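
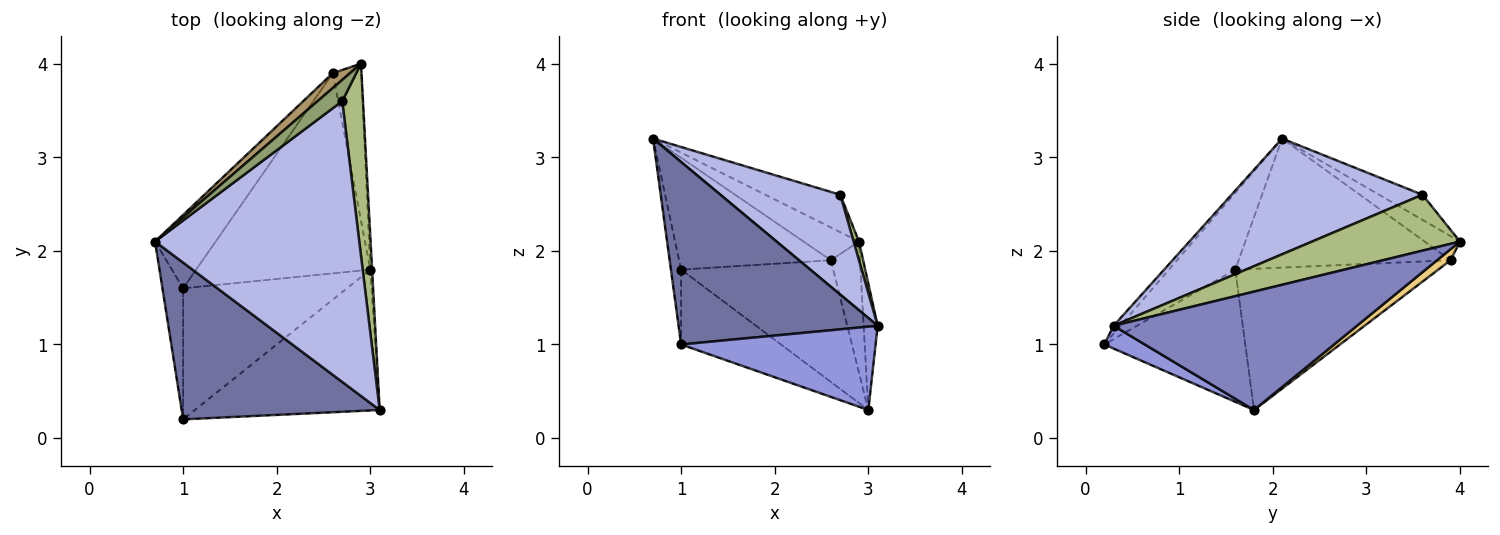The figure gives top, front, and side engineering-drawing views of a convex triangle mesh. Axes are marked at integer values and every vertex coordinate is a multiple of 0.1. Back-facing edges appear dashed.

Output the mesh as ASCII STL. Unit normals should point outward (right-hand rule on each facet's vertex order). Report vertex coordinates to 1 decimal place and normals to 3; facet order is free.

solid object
 facet normal -0.026 -0.758 0.651
  outer loop
   vertex 1.0 0.2 1.0
   vertex 3.1 0.3 1.2
   vertex 0.7 2.1 3.2
  endloop
 endfacet
 facet normal 0.998 0.058 -0.015
  outer loop
   vertex 3.0 1.8 0.3
   vertex 2.9 4.0 2.1
   vertex 3.1 0.3 1.2
  endloop
 endfacet
 facet normal 0.106 -0.506 -0.856
  outer loop
   vertex 3.0 1.8 0.3
   vertex 3.1 0.3 1.2
   vertex 1.0 0.2 1.0
  endloop
 endfacet
 facet normal 0.471 -0.296 0.831
  outer loop
   vertex 2.7 3.6 2.6
   vertex 0.7 2.1 3.2
   vertex 3.1 0.3 1.2
  endloop
 endfacet
 facet normal -0.450 0.776 0.441
  outer loop
   vertex 2.7 3.6 2.6
   vertex 2.9 4.0 2.1
   vertex 0.7 2.1 3.2
  endloop
 endfacet
 facet normal 0.937 -0.034 0.348
  outer loop
   vertex 2.7 3.6 2.6
   vertex 3.1 0.3 1.2
   vertex 2.9 4.0 2.1
  endloop
 endfacet
 facet normal -0.955 0.147 -0.257
  outer loop
   vertex 1.0 1.6 1.8
   vertex 1.0 0.2 1.0
   vertex 0.7 2.1 3.2
  endloop
 endfacet
 facet normal -0.574 0.406 -0.711
  outer loop
   vertex 1.0 1.6 1.8
   vertex 3.0 1.8 0.3
   vertex 1.0 0.2 1.0
  endloop
 endfacet
 facet normal -0.501 0.788 0.358
  outer loop
   vertex 2.6 3.9 1.9
   vertex 0.7 2.1 3.2
   vertex 2.9 4.0 2.1
  endloop
 endfacet
 facet normal -0.759 0.544 -0.357
  outer loop
   vertex 2.6 3.9 1.9
   vertex 1.0 1.6 1.8
   vertex 0.7 2.1 3.2
  endloop
 endfacet
 facet normal 0.285 0.615 -0.735
  outer loop
   vertex 2.6 3.9 1.9
   vertex 2.9 4.0 2.1
   vertex 3.0 1.8 0.3
  endloop
 endfacet
 facet normal -0.570 0.427 -0.702
  outer loop
   vertex 2.6 3.9 1.9
   vertex 3.0 1.8 0.3
   vertex 1.0 1.6 1.8
  endloop
 endfacet
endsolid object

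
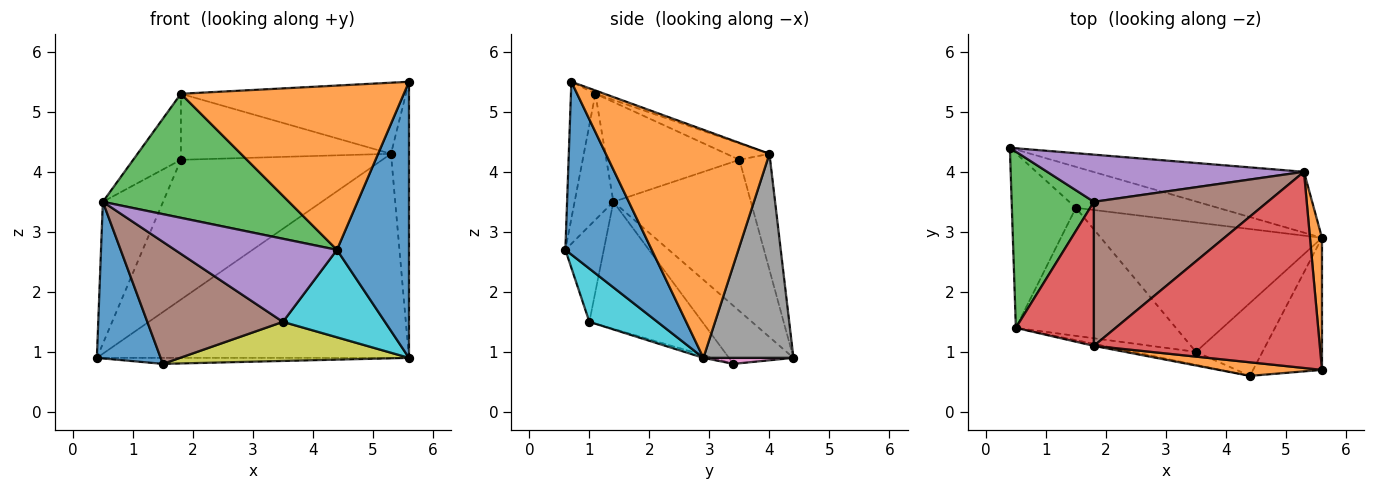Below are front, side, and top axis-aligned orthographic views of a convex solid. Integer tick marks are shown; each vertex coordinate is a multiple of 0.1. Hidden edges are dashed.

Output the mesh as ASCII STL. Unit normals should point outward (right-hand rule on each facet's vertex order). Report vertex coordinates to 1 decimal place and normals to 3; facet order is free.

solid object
 facet normal -0.559 -0.553 -0.617
  outer loop
   vertex 0.5 1.4 3.5
   vertex 0.4 4.4 0.9
   vertex 1.5 3.4 0.8
  endloop
 endfacet
 facet normal -0.109 -0.991 0.082
  outer loop
   vertex 1.8 1.1 5.3
   vertex 4.4 0.6 2.7
   vertex 5.6 0.7 5.5
  endloop
 endfacet
 facet normal -0.204 -0.979 -0.016
  outer loop
   vertex 1.8 1.1 5.3
   vertex 0.5 1.4 3.5
   vertex 4.4 0.6 2.7
  endloop
 endfacet
 facet normal -0.014 0.341 0.940
  outer loop
   vertex 1.8 1.1 5.3
   vertex 5.6 0.7 5.5
   vertex 5.3 4.0 4.3
  endloop
 endfacet
 facet normal -0.228 -0.962 -0.150
  outer loop
   vertex 3.5 1.0 1.5
   vertex 4.4 0.6 2.7
   vertex 0.5 1.4 3.5
  endloop
 endfacet
 facet normal -0.498 -0.598 -0.628
  outer loop
   vertex 3.5 1.0 1.5
   vertex 0.5 1.4 3.5
   vertex 1.5 3.4 0.8
  endloop
 endfacet
 facet normal 0.042 0.145 -0.989
  outer loop
   vertex 5.6 2.9 0.9
   vertex 1.5 3.4 0.8
   vertex 0.4 4.4 0.9
  endloop
 endfacet
 facet normal 0.266 0.924 -0.275
  outer loop
   vertex 5.6 2.9 0.9
   vertex 0.4 4.4 0.9
   vertex 5.3 4.0 4.3
  endloop
 endfacet
 facet normal -0.012 -0.289 -0.957
  outer loop
   vertex 5.6 2.9 0.9
   vertex 3.5 1.0 1.5
   vertex 1.5 3.4 0.8
  endloop
 endfacet
 facet normal 0.456 -0.684 -0.570
  outer loop
   vertex 5.6 2.9 0.9
   vertex 4.4 0.6 2.7
   vertex 3.5 1.0 1.5
  endloop
 endfacet
 facet normal 0.734 -0.612 -0.293
  outer loop
   vertex 5.6 2.9 0.9
   vertex 5.6 0.7 5.5
   vertex 4.4 0.6 2.7
  endloop
 endfacet
 facet normal 0.993 0.109 0.052
  outer loop
   vertex 5.6 2.9 0.9
   vertex 5.3 4.0 4.3
   vertex 5.6 0.7 5.5
  endloop
 endfacet
 facet normal -0.820 0.359 0.446
  outer loop
   vertex 1.8 3.5 4.2
   vertex 0.4 4.4 0.9
   vertex 0.5 1.4 3.5
  endloop
 endfacet
 facet normal -0.758 0.272 0.593
  outer loop
   vertex 1.8 3.5 4.2
   vertex 0.5 1.4 3.5
   vertex 1.8 1.1 5.3
  endloop
 endfacet
 facet normal -0.143 0.938 0.316
  outer loop
   vertex 1.8 3.5 4.2
   vertex 5.3 4.0 4.3
   vertex 0.4 4.4 0.9
  endloop
 endfacet
 facet normal -0.085 0.415 0.906
  outer loop
   vertex 1.8 3.5 4.2
   vertex 1.8 1.1 5.3
   vertex 5.3 4.0 4.3
  endloop
 endfacet
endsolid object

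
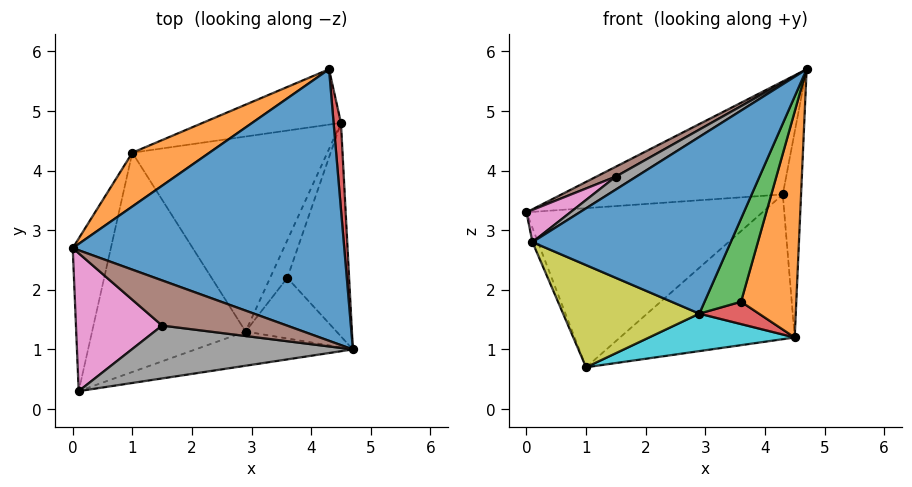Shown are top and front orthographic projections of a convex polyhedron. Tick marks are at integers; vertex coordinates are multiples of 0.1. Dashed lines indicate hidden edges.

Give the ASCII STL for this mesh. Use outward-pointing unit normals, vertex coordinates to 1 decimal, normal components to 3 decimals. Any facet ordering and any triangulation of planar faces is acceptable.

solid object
 facet normal -0.315 0.365 0.876
  outer loop
   vertex 4.3 5.7 3.6
   vertex 0.0 2.7 3.3
   vertex 4.7 1.0 5.7
  endloop
 endfacet
 facet normal -0.564 0.782 0.264
  outer loop
   vertex 1.0 4.3 0.7
   vertex 0.0 2.7 3.3
   vertex 4.3 5.7 3.6
  endloop
 endfacet
 facet normal -0.939 0.032 -0.342
  outer loop
   vertex 0.1 0.3 2.8
   vertex 0.0 2.7 3.3
   vertex 1.0 4.3 0.7
  endloop
 endfacet
 facet normal 0.994 0.104 0.044
  outer loop
   vertex 4.5 4.8 1.2
   vertex 4.3 5.7 3.6
   vertex 4.7 1.0 5.7
  endloop
 endfacet
 facet normal -0.082 0.931 -0.356
  outer loop
   vertex 4.5 4.8 1.2
   vertex 1.0 4.3 0.7
   vertex 4.3 5.7 3.6
  endloop
 endfacet
 facet normal -0.499 -0.185 0.846
  outer loop
   vertex 1.5 1.4 3.9
   vertex 4.7 1.0 5.7
   vertex 0.0 2.7 3.3
  endloop
 endfacet
 facet normal -0.506 -0.196 0.840
  outer loop
   vertex 1.5 1.4 3.9
   vertex 0.0 2.7 3.3
   vertex 0.1 0.3 2.8
  endloop
 endfacet
 facet normal -0.499 -0.206 0.842
  outer loop
   vertex 1.5 1.4 3.9
   vertex 0.1 0.3 2.8
   vertex 4.7 1.0 5.7
  endloop
 endfacet
 facet normal -0.231 -0.411 -0.882
  outer loop
   vertex 2.9 1.3 1.6
   vertex 0.1 0.3 2.8
   vertex 1.0 4.3 0.7
  endloop
 endfacet
 facet normal 0.165 -0.186 -0.969
  outer loop
   vertex 2.9 1.3 1.6
   vertex 1.0 4.3 0.7
   vertex 4.5 4.8 1.2
  endloop
 endfacet
 facet normal 0.260 -0.948 -0.183
  outer loop
   vertex 2.9 1.3 1.6
   vertex 4.7 1.0 5.7
   vertex 0.1 0.3 2.8
  endloop
 endfacet
 facet normal 0.854 -0.378 -0.357
  outer loop
   vertex 3.6 2.2 1.8
   vertex 4.5 4.8 1.2
   vertex 4.7 1.0 5.7
  endloop
 endfacet
 facet normal 0.770 -0.515 -0.376
  outer loop
   vertex 3.6 2.2 1.8
   vertex 4.7 1.0 5.7
   vertex 2.9 1.3 1.6
  endloop
 endfacet
 facet normal 0.670 -0.379 -0.638
  outer loop
   vertex 3.6 2.2 1.8
   vertex 2.9 1.3 1.6
   vertex 4.5 4.8 1.2
  endloop
 endfacet
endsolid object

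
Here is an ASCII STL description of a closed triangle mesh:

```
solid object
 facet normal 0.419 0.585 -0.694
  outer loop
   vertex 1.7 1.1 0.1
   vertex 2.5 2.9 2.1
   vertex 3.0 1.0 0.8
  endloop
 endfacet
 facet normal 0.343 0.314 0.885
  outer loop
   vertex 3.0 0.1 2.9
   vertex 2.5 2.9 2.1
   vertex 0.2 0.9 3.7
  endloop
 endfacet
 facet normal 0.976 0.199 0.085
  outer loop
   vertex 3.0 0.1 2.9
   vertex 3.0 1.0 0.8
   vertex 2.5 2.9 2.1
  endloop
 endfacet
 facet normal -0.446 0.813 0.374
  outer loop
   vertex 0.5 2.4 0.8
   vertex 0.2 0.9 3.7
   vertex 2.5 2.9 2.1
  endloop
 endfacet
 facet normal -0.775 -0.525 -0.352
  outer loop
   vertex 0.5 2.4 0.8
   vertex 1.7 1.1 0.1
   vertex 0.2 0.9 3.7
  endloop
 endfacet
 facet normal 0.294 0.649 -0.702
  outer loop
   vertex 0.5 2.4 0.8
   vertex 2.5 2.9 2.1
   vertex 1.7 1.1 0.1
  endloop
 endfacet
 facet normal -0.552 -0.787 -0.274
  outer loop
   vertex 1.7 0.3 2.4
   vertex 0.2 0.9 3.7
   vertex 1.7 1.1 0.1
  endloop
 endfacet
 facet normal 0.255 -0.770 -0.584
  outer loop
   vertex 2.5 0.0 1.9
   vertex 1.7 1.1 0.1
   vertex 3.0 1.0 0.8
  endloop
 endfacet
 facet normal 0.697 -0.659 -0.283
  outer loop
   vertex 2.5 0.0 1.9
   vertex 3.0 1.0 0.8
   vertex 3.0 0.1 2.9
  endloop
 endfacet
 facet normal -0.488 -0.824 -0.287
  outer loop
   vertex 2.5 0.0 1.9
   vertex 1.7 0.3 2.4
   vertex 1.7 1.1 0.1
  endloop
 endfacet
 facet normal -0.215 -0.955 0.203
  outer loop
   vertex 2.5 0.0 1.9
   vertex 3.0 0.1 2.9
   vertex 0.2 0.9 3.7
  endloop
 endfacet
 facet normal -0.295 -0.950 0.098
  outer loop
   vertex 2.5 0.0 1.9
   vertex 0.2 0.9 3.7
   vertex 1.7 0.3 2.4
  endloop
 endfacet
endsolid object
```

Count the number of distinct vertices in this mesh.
8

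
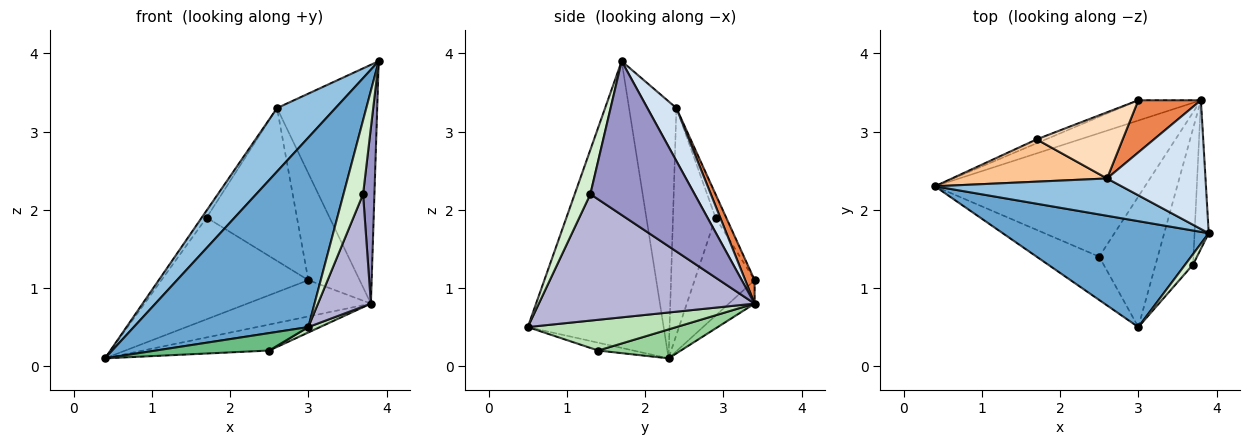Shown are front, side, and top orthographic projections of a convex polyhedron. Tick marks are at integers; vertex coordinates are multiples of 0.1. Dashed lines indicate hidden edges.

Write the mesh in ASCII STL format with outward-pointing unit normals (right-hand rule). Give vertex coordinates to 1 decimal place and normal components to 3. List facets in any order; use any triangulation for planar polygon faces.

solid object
 facet normal -0.562 -0.722 0.404
  outer loop
   vertex 3.0 0.5 0.5
   vertex 3.9 1.7 3.9
   vertex 0.4 2.3 0.1
  endloop
 endfacet
 facet normal -0.572 -0.707 0.416
  outer loop
   vertex 2.6 2.4 3.3
   vertex 0.4 2.3 0.1
   vertex 3.9 1.7 3.9
  endloop
 endfacet
 facet normal -0.180 0.859 -0.479
  outer loop
   vertex 3.8 3.4 0.8
   vertex 0.4 2.3 0.1
   vertex 3.0 3.4 1.1
  endloop
 endfacet
 facet normal 0.247 0.853 0.460
  outer loop
   vertex 3.8 3.4 0.8
   vertex 2.6 2.4 3.3
   vertex 3.9 1.7 3.9
  endloop
 endfacet
 facet normal 0.162 0.887 0.433
  outer loop
   vertex 3.8 3.4 0.8
   vertex 3.0 3.4 1.1
   vertex 2.6 2.4 3.3
  endloop
 endfacet
 facet normal -0.378 0.925 -0.036
  outer loop
   vertex 1.7 2.9 1.9
   vertex 3.0 3.4 1.1
   vertex 0.4 2.3 0.1
  endloop
 endfacet
 facet normal -0.822 0.094 0.562
  outer loop
   vertex 1.7 2.9 1.9
   vertex 0.4 2.3 0.1
   vertex 2.6 2.4 3.3
  endloop
 endfacet
 facet normal -0.108 0.912 0.395
  outer loop
   vertex 1.7 2.9 1.9
   vertex 2.6 2.4 3.3
   vertex 3.0 3.4 1.1
  endloop
 endfacet
 facet normal -0.115 -0.371 -0.921
  outer loop
   vertex 2.5 1.4 0.2
   vertex 3.0 0.5 0.5
   vertex 0.4 2.3 0.1
  endloop
 endfacet
 facet normal 0.134 0.204 -0.970
  outer loop
   vertex 2.5 1.4 0.2
   vertex 0.4 2.3 0.1
   vertex 3.8 3.4 0.8
  endloop
 endfacet
 facet normal 0.465 -0.037 -0.885
  outer loop
   vertex 2.5 1.4 0.2
   vertex 3.8 3.4 0.8
   vertex 3.0 0.5 0.5
  endloop
 endfacet
 facet normal 0.621 -0.776 0.110
  outer loop
   vertex 3.7 1.3 2.2
   vertex 3.9 1.7 3.9
   vertex 3.0 0.5 0.5
  endloop
 endfacet
 facet normal 0.990 -0.108 -0.091
  outer loop
   vertex 3.7 1.3 2.2
   vertex 3.8 3.4 0.8
   vertex 3.9 1.7 3.9
  endloop
 endfacet
 facet normal 0.933 -0.229 -0.277
  outer loop
   vertex 3.7 1.3 2.2
   vertex 3.0 0.5 0.5
   vertex 3.8 3.4 0.8
  endloop
 endfacet
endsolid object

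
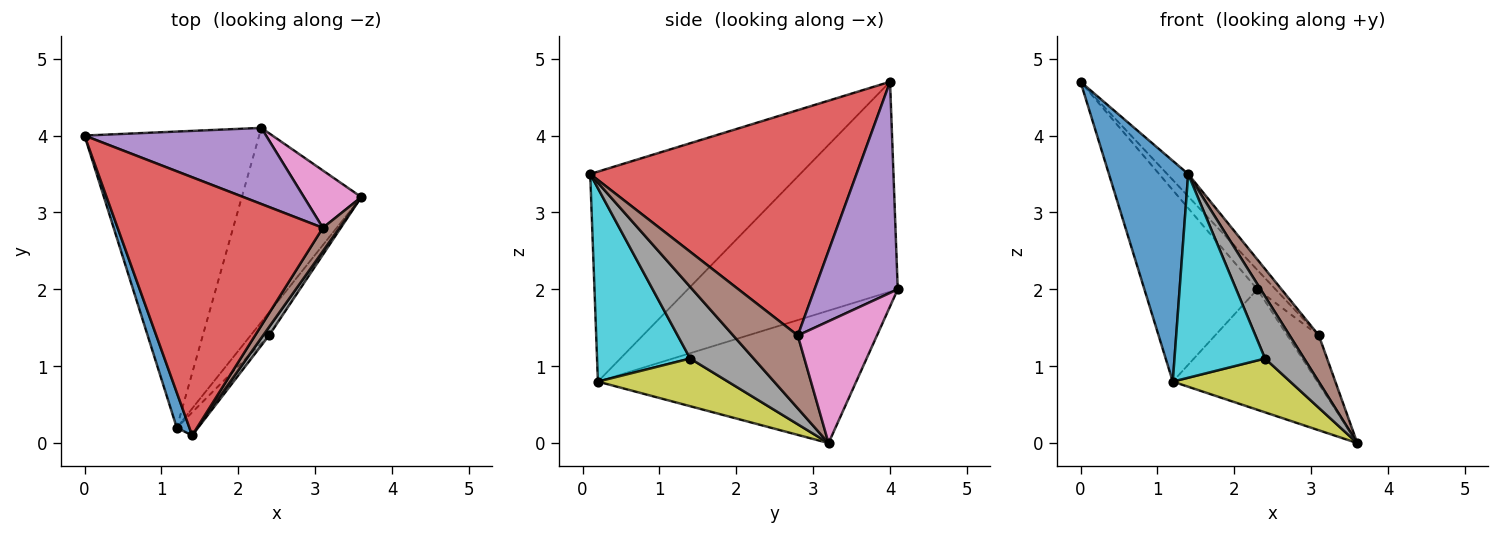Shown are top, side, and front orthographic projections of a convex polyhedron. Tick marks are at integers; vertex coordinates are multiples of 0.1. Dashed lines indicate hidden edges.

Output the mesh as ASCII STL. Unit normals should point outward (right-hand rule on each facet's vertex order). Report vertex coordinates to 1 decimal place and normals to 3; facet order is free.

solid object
 facet normal -0.934 -0.353 0.056
  outer loop
   vertex 1.2 0.2 0.8
   vertex 1.4 0.1 3.5
   vertex 0.0 4.0 4.7
  endloop
 endfacet
 facet normal -0.710 0.382 -0.591
  outer loop
   vertex 1.2 0.2 0.8
   vertex 0.0 4.0 4.7
   vertex 2.3 4.1 2.0
  endloop
 endfacet
 facet normal -0.686 0.384 -0.618
  outer loop
   vertex 1.2 0.2 0.8
   vertex 2.3 4.1 2.0
   vertex 3.6 3.2 0.0
  endloop
 endfacet
 facet normal 0.738 0.058 0.672
  outer loop
   vertex 3.1 2.8 1.4
   vertex 0.0 4.0 4.7
   vertex 1.4 0.1 3.5
  endloop
 endfacet
 facet normal 0.748 0.163 0.643
  outer loop
   vertex 3.1 2.8 1.4
   vertex 2.3 4.1 2.0
   vertex 0.0 4.0 4.7
  endloop
 endfacet
 facet normal 0.892 -0.404 0.203
  outer loop
   vertex 3.1 2.8 1.4
   vertex 1.4 0.1 3.5
   vertex 3.6 3.2 0.0
  endloop
 endfacet
 facet normal 0.851 0.339 0.401
  outer loop
   vertex 3.1 2.8 1.4
   vertex 3.6 3.2 0.0
   vertex 2.3 4.1 2.0
  endloop
 endfacet
 facet normal 0.849 -0.523 0.071
  outer loop
   vertex 2.4 1.4 1.1
   vertex 3.6 3.2 0.0
   vertex 1.4 0.1 3.5
  endloop
 endfacet
 facet normal 0.713 -0.644 -0.276
  outer loop
   vertex 2.4 1.4 1.1
   vertex 1.2 0.2 0.8
   vertex 3.6 3.2 0.0
  endloop
 endfacet
 facet normal 0.715 -0.695 -0.079
  outer loop
   vertex 2.4 1.4 1.1
   vertex 1.4 0.1 3.5
   vertex 1.2 0.2 0.8
  endloop
 endfacet
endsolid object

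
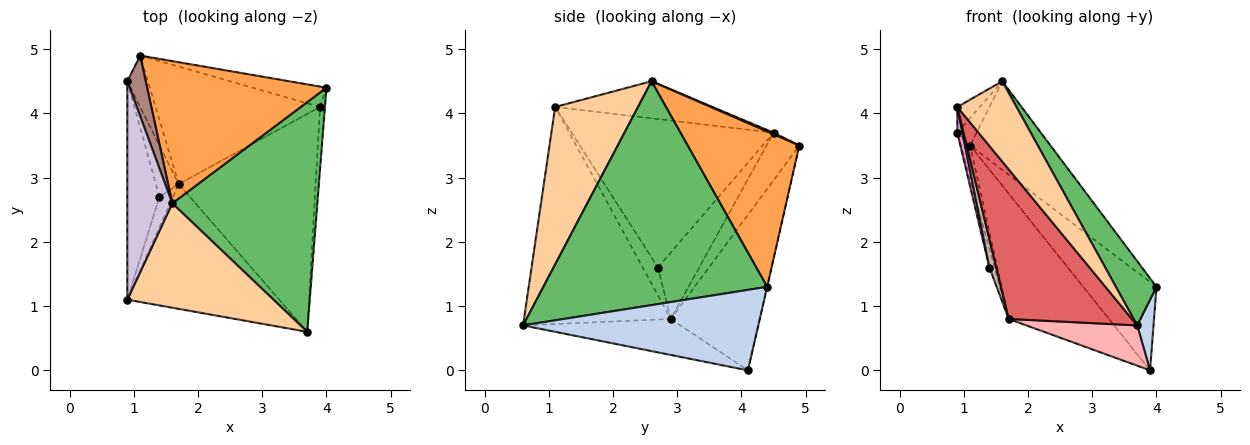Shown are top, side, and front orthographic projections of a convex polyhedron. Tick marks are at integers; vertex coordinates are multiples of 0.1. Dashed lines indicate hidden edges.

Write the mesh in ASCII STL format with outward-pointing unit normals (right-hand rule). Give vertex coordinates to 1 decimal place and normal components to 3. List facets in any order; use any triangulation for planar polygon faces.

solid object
 facet normal -0.002 0.974 -0.225
  outer loop
   vertex 3.9 4.1 0.0
   vertex 1.1 4.9 3.5
   vertex 4.0 4.4 1.3
  endloop
 endfacet
 facet normal 0.996 -0.069 -0.061
  outer loop
   vertex 3.7 0.6 0.7
   vertex 3.9 4.1 0.0
   vertex 4.0 4.4 1.3
  endloop
 endfacet
 facet normal 0.592 0.426 0.684
  outer loop
   vertex 1.6 2.6 4.5
   vertex 4.0 4.4 1.3
   vertex 1.1 4.9 3.5
  endloop
 endfacet
 facet normal 0.649 -0.464 0.603
  outer loop
   vertex 1.6 2.6 4.5
   vertex 0.9 1.1 4.1
   vertex 3.7 0.6 0.7
  endloop
 endfacet
 facet normal 0.830 -0.150 0.538
  outer loop
   vertex 1.6 2.6 4.5
   vertex 3.7 0.6 0.7
   vertex 4.0 4.4 1.3
  endloop
 endfacet
 facet normal -0.543 0.613 -0.574
  outer loop
   vertex 1.7 2.9 0.8
   vertex 1.1 4.9 3.5
   vertex 3.9 4.1 0.0
  endloop
 endfacet
 facet normal -0.675 -0.566 -0.473
  outer loop
   vertex 1.7 2.9 0.8
   vertex 3.7 0.6 0.7
   vertex 0.9 1.1 4.1
  endloop
 endfacet
 facet normal -0.250 -0.176 -0.952
  outer loop
   vertex 1.7 2.9 0.8
   vertex 3.9 4.1 0.0
   vertex 3.7 0.6 0.7
  endloop
 endfacet
 facet normal -0.888 0.252 -0.384
  outer loop
   vertex 0.9 4.5 3.7
   vertex 1.1 4.9 3.5
   vertex 1.7 2.9 0.8
  endloop
 endfacet
 facet normal -0.633 0.090 0.769
  outer loop
   vertex 0.9 4.5 3.7
   vertex 0.9 1.1 4.1
   vertex 1.6 2.6 4.5
  endloop
 endfacet
 facet normal 0.082 0.412 0.907
  outer loop
   vertex 0.9 4.5 3.7
   vertex 1.6 2.6 4.5
   vertex 1.1 4.9 3.5
  endloop
 endfacet
 facet normal -0.834 -0.374 -0.406
  outer loop
   vertex 1.4 2.7 1.6
   vertex 1.7 2.9 0.8
   vertex 0.9 1.1 4.1
  endloop
 endfacet
 facet normal -0.977 -0.025 -0.211
  outer loop
   vertex 1.4 2.7 1.6
   vertex 0.9 1.1 4.1
   vertex 0.9 4.5 3.7
  endloop
 endfacet
 facet normal -0.939 0.116 -0.323
  outer loop
   vertex 1.4 2.7 1.6
   vertex 0.9 4.5 3.7
   vertex 1.7 2.9 0.8
  endloop
 endfacet
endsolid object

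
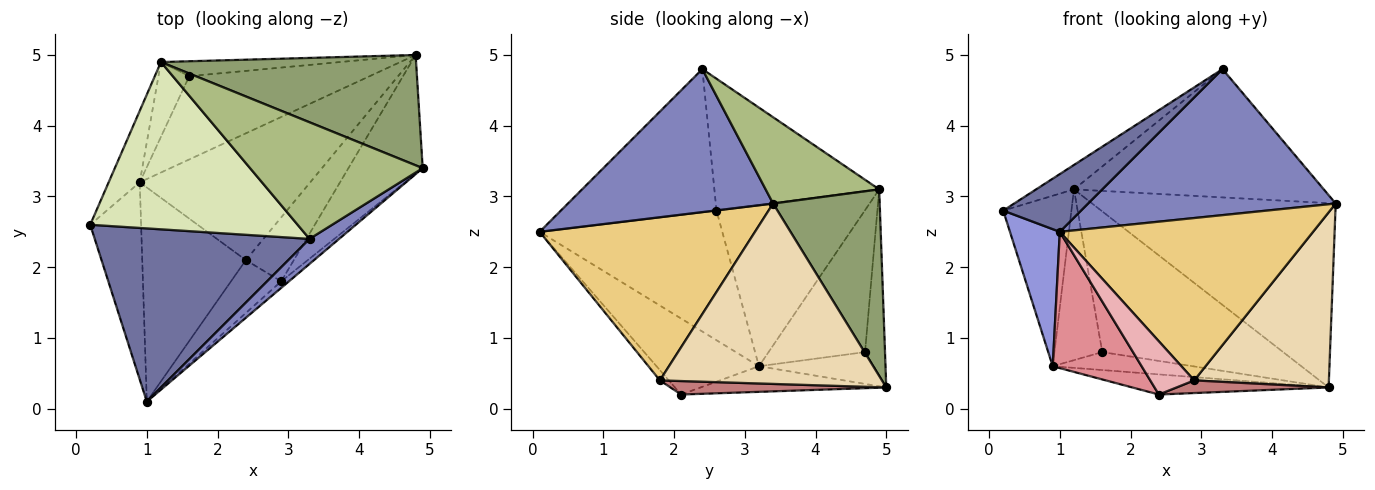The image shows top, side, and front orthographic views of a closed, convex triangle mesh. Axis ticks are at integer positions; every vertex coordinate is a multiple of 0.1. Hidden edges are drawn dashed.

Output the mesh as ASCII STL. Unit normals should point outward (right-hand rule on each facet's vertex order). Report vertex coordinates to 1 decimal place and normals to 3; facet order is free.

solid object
 facet normal -0.535 -0.267 0.802
  outer loop
   vertex 3.3 2.4 4.8
   vertex 0.2 2.6 2.8
   vertex 1.0 0.1 2.5
  endloop
 endfacet
 facet normal 0.633 -0.763 0.131
  outer loop
   vertex 3.3 2.4 4.8
   vertex 1.0 0.1 2.5
   vertex 4.9 3.4 2.9
  endloop
 endfacet
 facet normal -0.902 -0.246 -0.354
  outer loop
   vertex 0.9 3.2 0.6
   vertex 1.0 0.1 2.5
   vertex 0.2 2.6 2.8
  endloop
 endfacet
 facet normal -0.170 0.208 -0.963
  outer loop
   vertex 1.6 4.7 0.8
   vertex 4.8 5.0 0.3
   vertex 0.9 3.2 0.6
  endloop
 endfacet
 facet normal 0.352 0.803 0.481
  outer loop
   vertex 1.2 4.9 3.1
   vertex 4.9 3.4 2.9
   vertex 4.8 5.0 0.3
  endloop
 endfacet
 facet normal 0.319 0.701 0.638
  outer loop
   vertex 1.2 4.9 3.1
   vertex 3.3 2.4 4.8
   vertex 4.9 3.4 2.9
  endloop
 endfacet
 facet normal -0.109 0.988 -0.105
  outer loop
   vertex 1.2 4.9 3.1
   vertex 4.8 5.0 0.3
   vertex 1.6 4.7 0.8
  endloop
 endfacet
 facet normal -0.532 0.122 0.838
  outer loop
   vertex 1.2 4.9 3.1
   vertex 0.2 2.6 2.8
   vertex 3.3 2.4 4.8
  endloop
 endfacet
 facet normal -0.895 0.412 -0.172
  outer loop
   vertex 1.2 4.9 3.1
   vertex 0.9 3.2 0.6
   vertex 0.2 2.6 2.8
  endloop
 endfacet
 facet normal -0.880 0.436 -0.191
  outer loop
   vertex 1.2 4.9 3.1
   vertex 1.6 4.7 0.8
   vertex 0.9 3.2 0.6
  endloop
 endfacet
 facet normal 0.647 -0.761 -0.031
  outer loop
   vertex 2.9 1.8 0.4
   vertex 4.9 3.4 2.9
   vertex 1.0 0.1 2.5
  endloop
 endfacet
 facet normal 0.806 -0.489 -0.332
  outer loop
   vertex 2.9 1.8 0.4
   vertex 4.8 5.0 0.3
   vertex 4.9 3.4 2.9
  endloop
 endfacet
 facet normal -0.147 0.155 -0.977
  outer loop
   vertex 2.4 2.1 0.2
   vertex 0.9 3.2 0.6
   vertex 4.8 5.0 0.3
  endloop
 endfacet
 facet normal 0.266 -0.187 -0.946
  outer loop
   vertex 2.4 2.1 0.2
   vertex 4.8 5.0 0.3
   vertex 2.9 1.8 0.4
  endloop
 endfacet
 facet normal -0.526 -0.457 -0.717
  outer loop
   vertex 2.4 2.1 0.2
   vertex 1.0 0.1 2.5
   vertex 0.9 3.2 0.6
  endloop
 endfacet
 facet normal -0.142 -0.702 -0.697
  outer loop
   vertex 2.4 2.1 0.2
   vertex 2.9 1.8 0.4
   vertex 1.0 0.1 2.5
  endloop
 endfacet
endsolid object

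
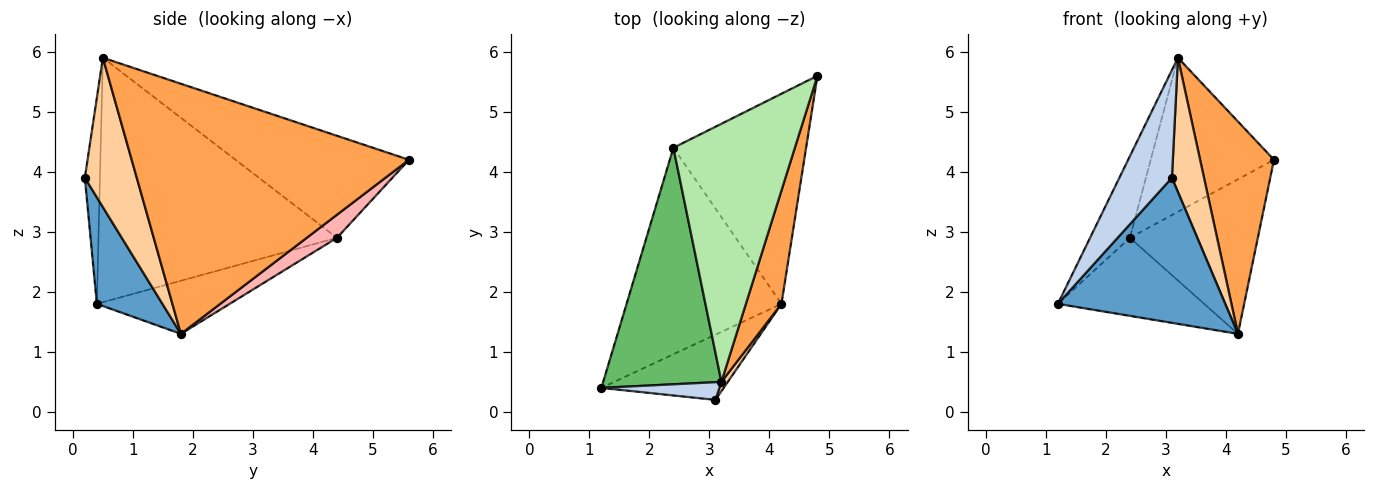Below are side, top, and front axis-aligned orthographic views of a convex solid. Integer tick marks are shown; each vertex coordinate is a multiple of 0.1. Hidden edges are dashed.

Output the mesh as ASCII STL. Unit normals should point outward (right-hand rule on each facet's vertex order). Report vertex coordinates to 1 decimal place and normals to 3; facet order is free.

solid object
 facet normal 0.336 -0.859 -0.386
  outer loop
   vertex 4.2 1.8 1.3
   vertex 3.1 0.2 3.9
   vertex 1.2 0.4 1.8
  endloop
 endfacet
 facet normal -0.272 -0.949 0.156
  outer loop
   vertex 3.2 0.5 5.9
   vertex 1.2 0.4 1.8
   vertex 3.1 0.2 3.9
  endloop
 endfacet
 facet normal 0.957 -0.255 0.136
  outer loop
   vertex 3.2 0.5 5.9
   vertex 4.2 1.8 1.3
   vertex 4.8 5.6 4.2
  endloop
 endfacet
 facet normal 0.850 -0.525 0.036
  outer loop
   vertex 3.2 0.5 5.9
   vertex 3.1 0.2 3.9
   vertex 4.2 1.8 1.3
  endloop
 endfacet
 facet normal -0.890 0.149 0.431
  outer loop
   vertex 2.4 4.4 2.9
   vertex 1.2 0.4 1.8
   vertex 3.2 0.5 5.9
  endloop
 endfacet
 facet normal -0.585 0.416 0.696
  outer loop
   vertex 2.4 4.4 2.9
   vertex 3.2 0.5 5.9
   vertex 4.8 5.6 4.2
  endloop
 endfacet
 facet normal -0.306 0.337 -0.891
  outer loop
   vertex 2.4 4.4 2.9
   vertex 4.2 1.8 1.3
   vertex 1.2 0.4 1.8
  endloop
 endfacet
 facet normal 0.139 0.587 -0.798
  outer loop
   vertex 2.4 4.4 2.9
   vertex 4.8 5.6 4.2
   vertex 4.2 1.8 1.3
  endloop
 endfacet
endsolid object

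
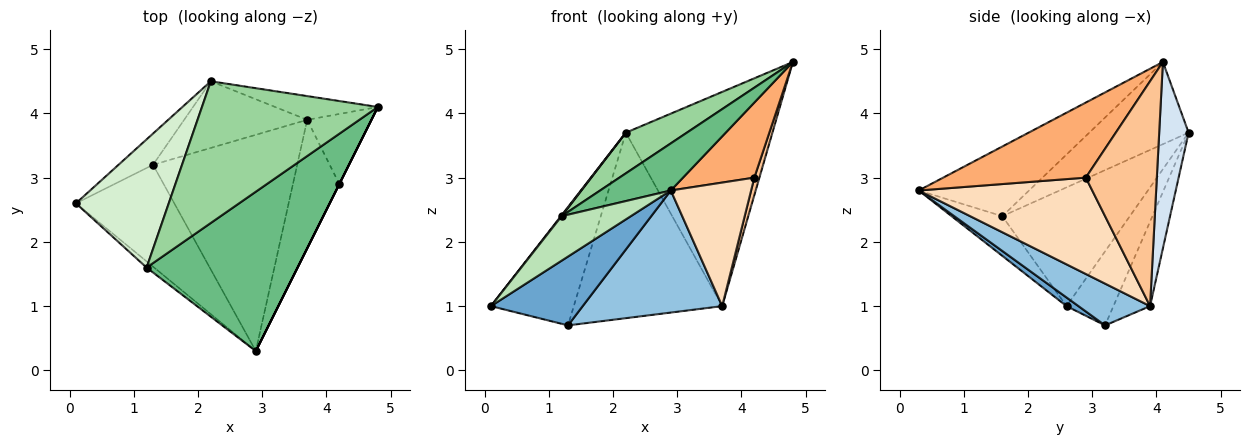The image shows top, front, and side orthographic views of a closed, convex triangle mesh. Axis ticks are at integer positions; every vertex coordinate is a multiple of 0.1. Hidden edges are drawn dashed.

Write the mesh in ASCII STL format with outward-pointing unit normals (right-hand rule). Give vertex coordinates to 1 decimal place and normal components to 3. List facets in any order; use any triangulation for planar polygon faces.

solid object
 facet normal 0.073 -0.558 -0.826
  outer loop
   vertex 1.3 3.2 0.7
   vertex 2.9 0.3 2.8
   vertex 0.1 2.6 1.0
  endloop
 endfacet
 facet normal 0.245 -0.477 -0.844
  outer loop
   vertex 3.7 3.9 1.0
   vertex 2.9 0.3 2.8
   vertex 1.3 3.2 0.7
  endloop
 endfacet
 facet normal -0.480 0.848 -0.224
  outer loop
   vertex 2.2 4.5 3.7
   vertex 1.3 3.2 0.7
   vertex 0.1 2.6 1.0
  endloop
 endfacet
 facet normal 0.196 0.975 -0.108
  outer loop
   vertex 2.2 4.5 3.7
   vertex 4.8 4.1 4.8
   vertex 3.7 3.9 1.0
  endloop
 endfacet
 facet normal -0.226 0.917 -0.329
  outer loop
   vertex 2.2 4.5 3.7
   vertex 3.7 3.9 1.0
   vertex 1.3 3.2 0.7
  endloop
 endfacet
 facet normal 0.894 -0.447 0.000
  outer loop
   vertex 4.2 2.9 3.0
   vertex 4.8 4.1 4.8
   vertex 2.9 0.3 2.8
  endloop
 endfacet
 facet normal 0.959 -0.069 -0.274
  outer loop
   vertex 4.2 2.9 3.0
   vertex 3.7 3.9 1.0
   vertex 4.8 4.1 4.8
  endloop
 endfacet
 facet normal 0.832 -0.385 -0.400
  outer loop
   vertex 4.2 2.9 3.0
   vertex 2.9 0.3 2.8
   vertex 3.7 3.9 1.0
  endloop
 endfacet
 facet normal -0.405 -0.259 0.877
  outer loop
   vertex 1.2 1.6 2.4
   vertex 2.9 0.3 2.8
   vertex 4.8 4.1 4.8
  endloop
 endfacet
 facet normal -0.410 -0.252 0.877
  outer loop
   vertex 1.2 1.6 2.4
   vertex 4.8 4.1 4.8
   vertex 2.2 4.5 3.7
  endloop
 endfacet
 facet normal -0.587 -0.802 -0.112
  outer loop
   vertex 1.2 1.6 2.4
   vertex 0.1 2.6 1.0
   vertex 2.9 0.3 2.8
  endloop
 endfacet
 facet normal -0.788 -0.004 0.616
  outer loop
   vertex 1.2 1.6 2.4
   vertex 2.2 4.5 3.7
   vertex 0.1 2.6 1.0
  endloop
 endfacet
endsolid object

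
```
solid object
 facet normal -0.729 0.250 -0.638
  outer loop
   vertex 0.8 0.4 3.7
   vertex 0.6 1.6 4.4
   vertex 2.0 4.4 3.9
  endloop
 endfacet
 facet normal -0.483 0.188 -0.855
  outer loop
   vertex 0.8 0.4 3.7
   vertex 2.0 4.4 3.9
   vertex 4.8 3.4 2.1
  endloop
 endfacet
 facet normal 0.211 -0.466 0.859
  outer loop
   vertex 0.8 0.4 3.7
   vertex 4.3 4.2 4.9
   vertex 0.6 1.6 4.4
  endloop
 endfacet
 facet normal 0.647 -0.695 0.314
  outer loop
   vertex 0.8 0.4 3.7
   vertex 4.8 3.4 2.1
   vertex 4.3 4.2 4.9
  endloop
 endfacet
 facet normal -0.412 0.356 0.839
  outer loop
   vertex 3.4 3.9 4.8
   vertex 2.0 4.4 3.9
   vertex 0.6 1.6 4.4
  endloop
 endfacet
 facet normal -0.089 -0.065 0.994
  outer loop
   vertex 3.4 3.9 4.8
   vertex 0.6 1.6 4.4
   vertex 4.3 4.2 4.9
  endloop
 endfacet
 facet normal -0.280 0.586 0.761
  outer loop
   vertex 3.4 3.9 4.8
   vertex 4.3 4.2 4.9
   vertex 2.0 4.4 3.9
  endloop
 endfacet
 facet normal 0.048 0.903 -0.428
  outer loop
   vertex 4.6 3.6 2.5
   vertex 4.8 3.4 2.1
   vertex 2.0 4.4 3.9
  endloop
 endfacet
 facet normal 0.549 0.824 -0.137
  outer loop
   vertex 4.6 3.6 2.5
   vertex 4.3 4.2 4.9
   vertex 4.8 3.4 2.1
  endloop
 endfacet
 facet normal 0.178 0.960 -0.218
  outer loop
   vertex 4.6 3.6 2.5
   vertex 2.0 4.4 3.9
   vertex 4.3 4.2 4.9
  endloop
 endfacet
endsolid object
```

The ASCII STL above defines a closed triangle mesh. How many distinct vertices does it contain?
7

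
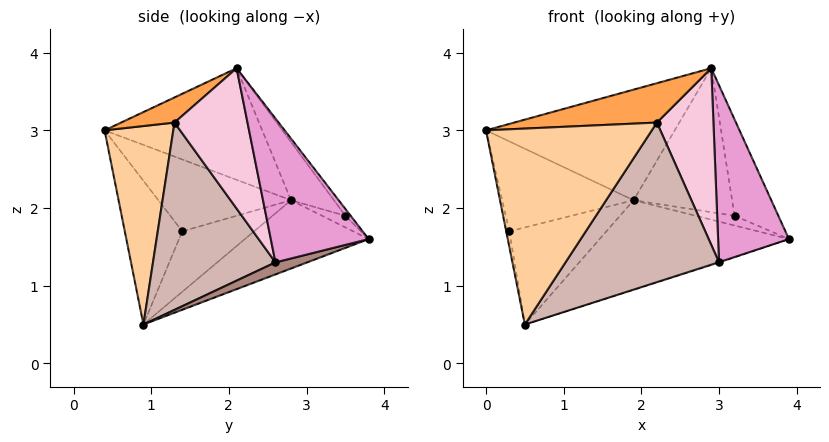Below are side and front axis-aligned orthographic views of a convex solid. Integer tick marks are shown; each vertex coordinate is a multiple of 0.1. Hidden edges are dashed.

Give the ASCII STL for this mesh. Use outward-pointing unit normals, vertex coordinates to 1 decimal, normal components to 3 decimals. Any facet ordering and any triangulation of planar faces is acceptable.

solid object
 facet normal -0.527 0.631 0.570
  outer loop
   vertex 1.9 2.8 2.1
   vertex 0.0 0.4 3.0
   vertex 2.9 2.1 3.8
  endloop
 endfacet
 facet normal -0.487 0.744 -0.458
  outer loop
   vertex 1.9 2.8 2.1
   vertex 3.9 3.8 1.6
   vertex 0.5 0.9 0.5
  endloop
 endfacet
 facet normal 0.284 -0.760 0.584
  outer loop
   vertex 2.2 1.3 3.1
   vertex 2.9 2.1 3.8
   vertex 0.0 0.4 3.0
  endloop
 endfacet
 facet normal 0.381 -0.918 -0.108
  outer loop
   vertex 2.2 1.3 3.1
   vertex 0.0 0.4 3.0
   vertex 0.5 0.9 0.5
  endloop
 endfacet
 facet normal -0.098 0.809 0.580
  outer loop
   vertex 3.2 3.5 1.9
   vertex 2.9 2.1 3.8
   vertex 3.9 3.8 1.6
  endloop
 endfacet
 facet normal -0.487 0.811 -0.324
  outer loop
   vertex 3.2 3.5 1.9
   vertex 3.9 3.8 1.6
   vertex 1.9 2.8 2.1
  endloop
 endfacet
 facet normal -0.341 0.782 0.522
  outer loop
   vertex 3.2 3.5 1.9
   vertex 1.9 2.8 2.1
   vertex 2.9 2.1 3.8
  endloop
 endfacet
 facet normal -0.981 0.053 -0.186
  outer loop
   vertex 0.3 1.4 1.7
   vertex 0.5 0.9 0.5
   vertex 0.0 0.4 3.0
  endloop
 endfacet
 facet normal -0.665 0.659 0.353
  outer loop
   vertex 0.3 1.4 1.7
   vertex 0.0 0.4 3.0
   vertex 1.9 2.8 2.1
  endloop
 endfacet
 facet normal -0.546 0.737 -0.398
  outer loop
   vertex 0.3 1.4 1.7
   vertex 1.9 2.8 2.1
   vertex 0.5 0.9 0.5
  endloop
 endfacet
 facet normal 0.293 0.020 -0.956
  outer loop
   vertex 3.0 2.6 1.3
   vertex 0.5 0.9 0.5
   vertex 3.9 3.8 1.6
  endloop
 endfacet
 facet normal 0.599 -0.751 -0.276
  outer loop
   vertex 3.0 2.6 1.3
   vertex 2.2 1.3 3.1
   vertex 0.5 0.9 0.5
  endloop
 endfacet
 facet normal 0.807 -0.584 -0.085
  outer loop
   vertex 3.0 2.6 1.3
   vertex 3.9 3.8 1.6
   vertex 2.9 2.1 3.8
  endloop
 endfacet
 facet normal 0.787 -0.610 -0.090
  outer loop
   vertex 3.0 2.6 1.3
   vertex 2.9 2.1 3.8
   vertex 2.2 1.3 3.1
  endloop
 endfacet
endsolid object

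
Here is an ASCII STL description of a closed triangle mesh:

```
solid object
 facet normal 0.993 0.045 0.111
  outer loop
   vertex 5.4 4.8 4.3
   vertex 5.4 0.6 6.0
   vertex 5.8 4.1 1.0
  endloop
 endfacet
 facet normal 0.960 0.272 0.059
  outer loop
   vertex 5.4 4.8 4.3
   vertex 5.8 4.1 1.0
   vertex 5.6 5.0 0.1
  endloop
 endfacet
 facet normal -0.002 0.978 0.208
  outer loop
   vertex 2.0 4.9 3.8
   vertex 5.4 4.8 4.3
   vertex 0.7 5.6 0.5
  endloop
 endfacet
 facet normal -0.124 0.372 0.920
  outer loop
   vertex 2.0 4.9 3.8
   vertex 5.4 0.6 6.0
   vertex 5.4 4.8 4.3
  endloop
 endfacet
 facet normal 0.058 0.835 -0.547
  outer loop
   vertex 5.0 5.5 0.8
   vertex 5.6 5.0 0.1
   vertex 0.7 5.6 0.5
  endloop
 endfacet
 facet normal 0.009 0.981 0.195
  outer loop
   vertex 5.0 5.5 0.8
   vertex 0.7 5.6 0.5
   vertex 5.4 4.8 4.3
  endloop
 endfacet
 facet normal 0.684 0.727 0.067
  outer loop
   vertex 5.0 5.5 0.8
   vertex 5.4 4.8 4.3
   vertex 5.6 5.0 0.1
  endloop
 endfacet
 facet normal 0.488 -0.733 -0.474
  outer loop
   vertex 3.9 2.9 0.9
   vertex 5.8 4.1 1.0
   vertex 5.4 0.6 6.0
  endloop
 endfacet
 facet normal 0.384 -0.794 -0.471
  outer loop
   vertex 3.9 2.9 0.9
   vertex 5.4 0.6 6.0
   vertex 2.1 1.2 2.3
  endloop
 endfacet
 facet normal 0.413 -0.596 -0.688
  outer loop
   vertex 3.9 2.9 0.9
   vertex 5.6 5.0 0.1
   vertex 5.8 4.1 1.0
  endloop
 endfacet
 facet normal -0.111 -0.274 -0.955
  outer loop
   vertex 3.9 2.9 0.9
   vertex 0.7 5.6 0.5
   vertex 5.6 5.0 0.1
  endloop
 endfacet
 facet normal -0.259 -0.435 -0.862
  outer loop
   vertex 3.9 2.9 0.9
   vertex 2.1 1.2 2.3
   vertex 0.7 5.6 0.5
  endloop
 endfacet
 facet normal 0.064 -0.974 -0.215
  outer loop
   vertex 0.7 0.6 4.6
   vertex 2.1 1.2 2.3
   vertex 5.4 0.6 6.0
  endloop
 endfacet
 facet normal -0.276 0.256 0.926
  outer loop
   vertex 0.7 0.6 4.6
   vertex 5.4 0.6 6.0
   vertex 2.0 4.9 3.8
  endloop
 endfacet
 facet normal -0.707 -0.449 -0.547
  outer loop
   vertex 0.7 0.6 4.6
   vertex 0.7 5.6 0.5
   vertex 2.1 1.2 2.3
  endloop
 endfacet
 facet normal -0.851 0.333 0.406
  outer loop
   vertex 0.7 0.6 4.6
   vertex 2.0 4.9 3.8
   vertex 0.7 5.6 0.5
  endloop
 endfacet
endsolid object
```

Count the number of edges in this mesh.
24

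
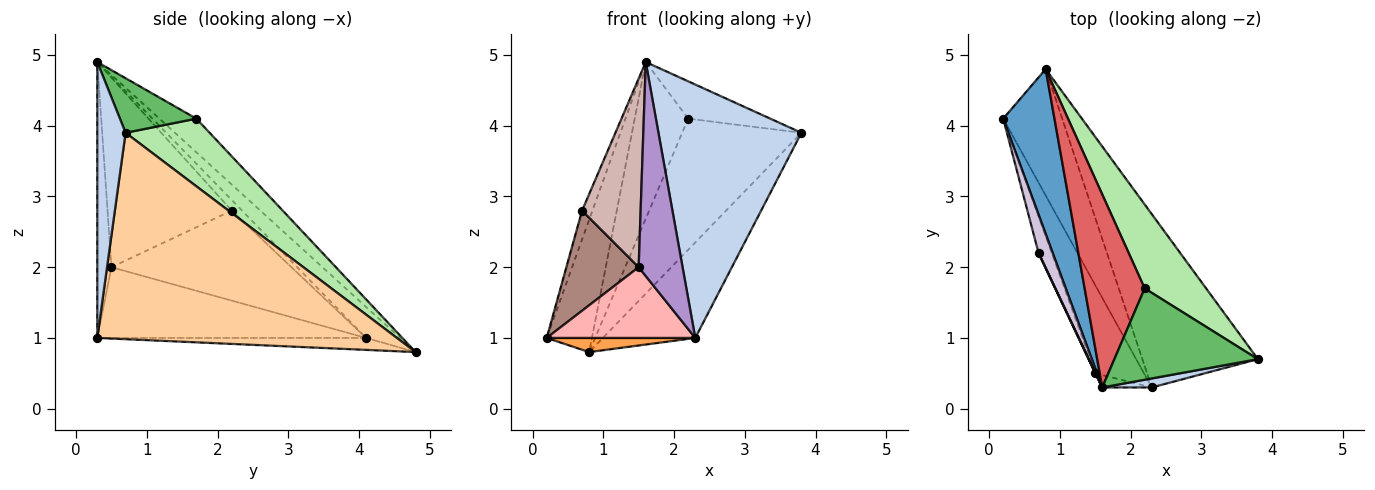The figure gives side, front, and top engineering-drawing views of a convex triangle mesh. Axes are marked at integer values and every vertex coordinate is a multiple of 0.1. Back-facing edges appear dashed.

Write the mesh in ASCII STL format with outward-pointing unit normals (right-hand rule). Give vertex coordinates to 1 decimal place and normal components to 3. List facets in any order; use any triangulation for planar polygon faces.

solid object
 facet normal -0.426 0.567 0.705
  outer loop
   vertex 0.8 4.8 0.8
   vertex 0.2 4.1 1.0
   vertex 1.6 0.3 4.9
  endloop
 endfacet
 facet normal 0.194 -0.980 0.035
  outer loop
   vertex 2.3 0.3 1.0
   vertex 3.8 0.7 3.9
   vertex 1.6 0.3 4.9
  endloop
 endfacet
 facet normal -0.197 -0.109 -0.974
  outer loop
   vertex 2.3 0.3 1.0
   vertex 0.2 4.1 1.0
   vertex 0.8 4.8 0.8
  endloop
 endfacet
 facet normal 0.843 0.260 -0.472
  outer loop
   vertex 2.3 0.3 1.0
   vertex 0.8 4.8 0.8
   vertex 3.8 0.7 3.9
  endloop
 endfacet
 facet normal 0.332 0.357 0.873
  outer loop
   vertex 2.2 1.7 4.1
   vertex 1.6 0.3 4.9
   vertex 3.8 0.7 3.9
  endloop
 endfacet
 facet normal 0.511 0.724 0.464
  outer loop
   vertex 2.2 1.7 4.1
   vertex 3.8 0.7 3.9
   vertex 0.8 4.8 0.8
  endloop
 endfacet
 facet normal -0.399 0.578 0.712
  outer loop
   vertex 2.2 1.7 4.1
   vertex 0.8 4.8 0.8
   vertex 1.6 0.3 4.9
  endloop
 endfacet
 facet normal -0.749 -0.414 -0.517
  outer loop
   vertex 1.5 0.5 2.0
   vertex 0.2 4.1 1.0
   vertex 2.3 0.3 1.0
  endloop
 endfacet
 facet normal -0.306 -0.950 -0.055
  outer loop
   vertex 1.5 0.5 2.0
   vertex 2.3 0.3 1.0
   vertex 1.6 0.3 4.9
  endloop
 endfacet
 facet normal -0.514 0.514 0.686
  outer loop
   vertex 0.7 2.2 2.8
   vertex 1.6 0.3 4.9
   vertex 0.2 4.1 1.0
  endloop
 endfacet
 facet normal -0.919 -0.369 -0.135
  outer loop
   vertex 0.7 2.2 2.8
   vertex 0.2 4.1 1.0
   vertex 1.5 0.5 2.0
  endloop
 endfacet
 facet normal -0.904 -0.426 0.002
  outer loop
   vertex 0.7 2.2 2.8
   vertex 1.5 0.5 2.0
   vertex 1.6 0.3 4.9
  endloop
 endfacet
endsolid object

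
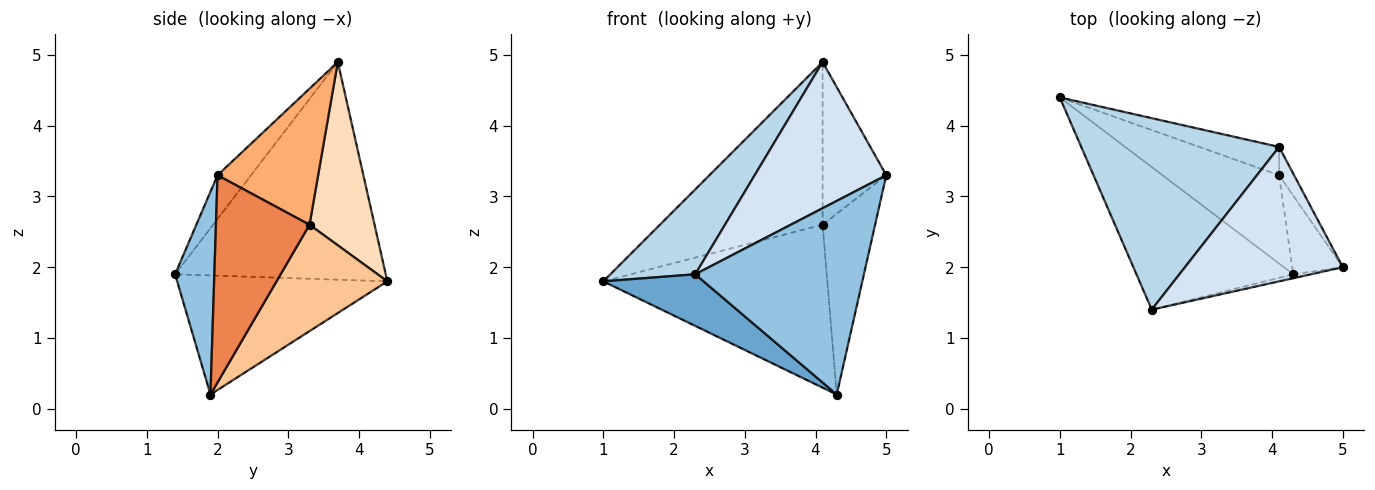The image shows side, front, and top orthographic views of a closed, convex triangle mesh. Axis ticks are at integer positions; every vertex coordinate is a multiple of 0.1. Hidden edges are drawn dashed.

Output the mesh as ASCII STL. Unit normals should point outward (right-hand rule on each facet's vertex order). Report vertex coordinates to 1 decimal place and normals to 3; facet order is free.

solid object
 facet normal -0.581 -0.277 -0.765
  outer loop
   vertex 4.3 1.9 0.2
   vertex 2.3 1.4 1.9
   vertex 1.0 4.4 1.8
  endloop
 endfacet
 facet normal 0.227 -0.974 -0.020
  outer loop
   vertex 4.3 1.9 0.2
   vertex 5.0 2.0 3.3
   vertex 2.3 1.4 1.9
  endloop
 endfacet
 facet normal -0.709 -0.286 0.645
  outer loop
   vertex 4.1 3.7 4.9
   vertex 1.0 4.4 1.8
   vertex 2.3 1.4 1.9
  endloop
 endfacet
 facet normal -0.184 -0.724 0.665
  outer loop
   vertex 4.1 3.7 4.9
   vertex 2.3 1.4 1.9
   vertex 5.0 2.0 3.3
  endloop
 endfacet
 facet normal 0.853 0.479 -0.208
  outer loop
   vertex 4.1 3.3 2.6
   vertex 5.0 2.0 3.3
   vertex 4.3 1.9 0.2
  endloop
 endfacet
 facet normal 0.841 0.533 -0.093
  outer loop
   vertex 4.1 3.3 2.6
   vertex 4.1 3.7 4.9
   vertex 5.0 2.0 3.3
  endloop
 endfacet
 facet normal 0.399 0.806 -0.437
  outer loop
   vertex 4.1 3.3 2.6
   vertex 4.3 1.9 0.2
   vertex 1.0 4.4 1.8
  endloop
 endfacet
 facet normal 0.366 0.917 -0.159
  outer loop
   vertex 4.1 3.3 2.6
   vertex 1.0 4.4 1.8
   vertex 4.1 3.7 4.9
  endloop
 endfacet
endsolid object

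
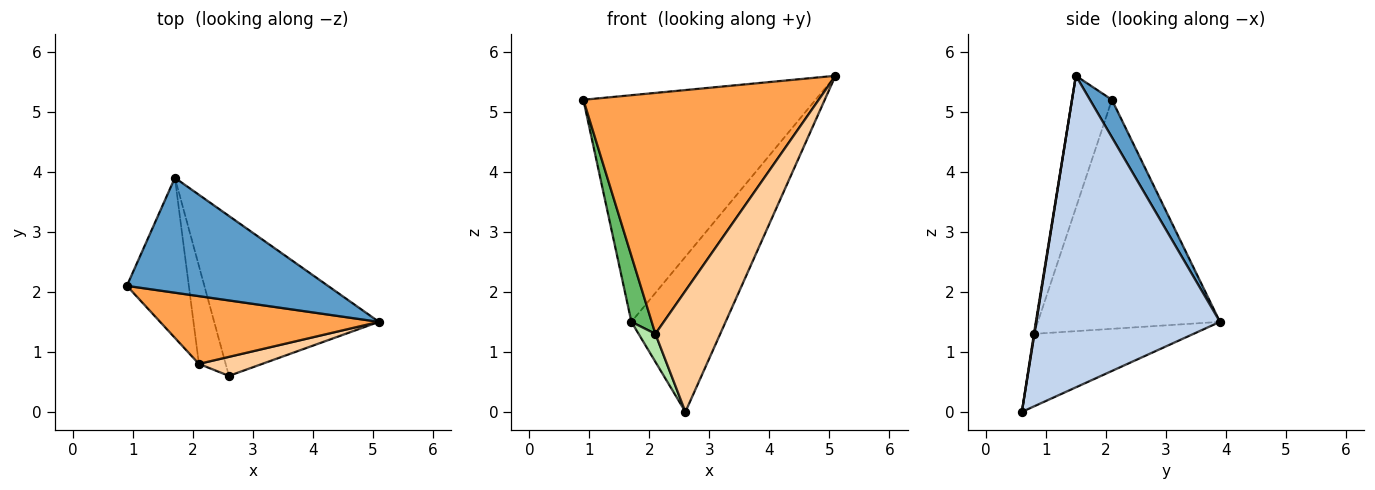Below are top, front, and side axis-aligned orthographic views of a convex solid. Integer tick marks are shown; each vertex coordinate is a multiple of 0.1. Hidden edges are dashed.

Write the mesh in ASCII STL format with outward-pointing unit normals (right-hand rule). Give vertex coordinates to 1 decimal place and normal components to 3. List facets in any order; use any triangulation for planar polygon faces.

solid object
 facet normal 0.084 0.889 0.451
  outer loop
   vertex 1.7 3.9 1.5
   vertex 0.9 2.1 5.2
   vertex 5.1 1.5 5.6
  endloop
 endfacet
 facet normal 0.805 0.413 -0.426
  outer loop
   vertex 2.6 0.6 0.0
   vertex 1.7 3.9 1.5
   vertex 5.1 1.5 5.6
  endloop
 endfacet
 facet normal -0.161 -0.950 0.267
  outer loop
   vertex 2.1 0.8 1.3
   vertex 5.1 1.5 5.6
   vertex 0.9 2.1 5.2
  endloop
 endfacet
 facet normal 0.008 -0.988 0.155
  outer loop
   vertex 2.1 0.8 1.3
   vertex 2.6 0.6 0.0
   vertex 5.1 1.5 5.6
  endloop
 endfacet
 facet normal -0.960 -0.107 -0.260
  outer loop
   vertex 2.1 0.8 1.3
   vertex 0.9 2.1 5.2
   vertex 1.7 3.9 1.5
  endloop
 endfacet
 facet normal -0.934 -0.098 -0.344
  outer loop
   vertex 2.1 0.8 1.3
   vertex 1.7 3.9 1.5
   vertex 2.6 0.6 0.0
  endloop
 endfacet
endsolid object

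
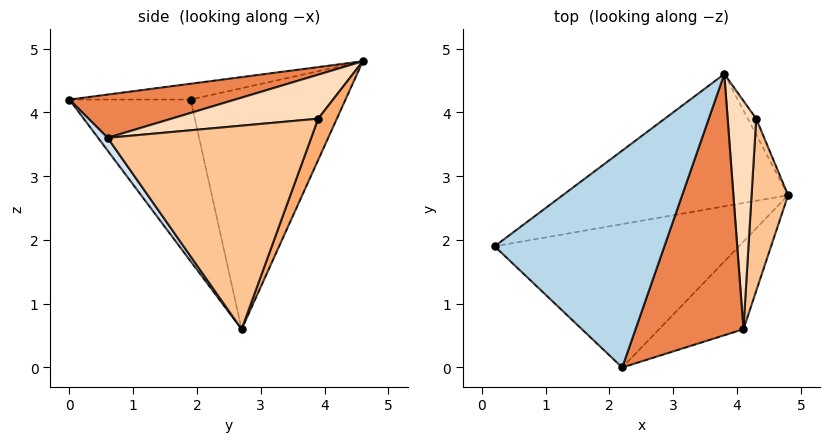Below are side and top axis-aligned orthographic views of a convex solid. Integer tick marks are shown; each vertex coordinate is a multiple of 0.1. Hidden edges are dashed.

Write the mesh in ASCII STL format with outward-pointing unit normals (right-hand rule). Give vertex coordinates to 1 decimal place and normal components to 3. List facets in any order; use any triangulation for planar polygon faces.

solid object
 facet normal -0.477 -0.502 -0.721
  outer loop
   vertex 2.2 0.0 4.2
   vertex 0.2 1.9 4.2
   vertex 4.8 2.7 0.6
  endloop
 endfacet
 facet normal -0.485 0.748 -0.454
  outer loop
   vertex 3.8 4.6 4.8
   vertex 4.8 2.7 0.6
   vertex 0.2 1.9 4.2
  endloop
 endfacet
 facet normal -0.092 -0.097 0.991
  outer loop
   vertex 3.8 4.6 4.8
   vertex 0.2 1.9 4.2
   vertex 2.2 0.0 4.2
  endloop
 endfacet
 facet normal 0.084 -0.825 -0.558
  outer loop
   vertex 4.1 0.6 3.6
   vertex 2.2 0.0 4.2
   vertex 4.8 2.7 0.6
  endloop
 endfacet
 facet normal 0.361 -0.243 0.900
  outer loop
   vertex 4.1 0.6 3.6
   vertex 3.8 4.6 4.8
   vertex 2.2 0.0 4.2
  endloop
 endfacet
 facet normal 0.708 0.691 -0.144
  outer loop
   vertex 4.3 3.9 3.9
   vertex 4.8 2.7 0.6
   vertex 3.8 4.6 4.8
  endloop
 endfacet
 facet normal 0.981 -0.075 0.176
  outer loop
   vertex 4.3 3.9 3.9
   vertex 4.1 0.6 3.6
   vertex 4.8 2.7 0.6
  endloop
 endfacet
 facet normal 0.835 -0.100 0.541
  outer loop
   vertex 4.3 3.9 3.9
   vertex 3.8 4.6 4.8
   vertex 4.1 0.6 3.6
  endloop
 endfacet
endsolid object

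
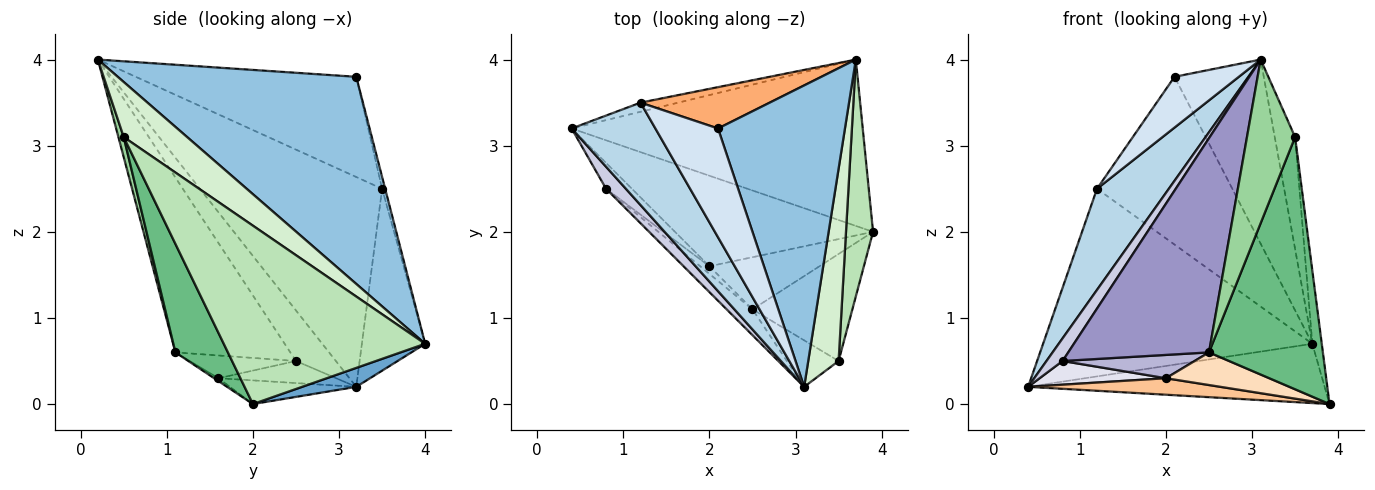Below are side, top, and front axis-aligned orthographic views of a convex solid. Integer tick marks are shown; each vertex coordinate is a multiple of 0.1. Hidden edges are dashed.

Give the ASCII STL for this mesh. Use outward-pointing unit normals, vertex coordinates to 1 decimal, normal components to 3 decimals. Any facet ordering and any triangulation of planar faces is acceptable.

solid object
 facet normal 0.061 0.335 -0.940
  outer loop
   vertex 3.7 4.0 0.7
   vertex 3.9 2.0 0.0
   vertex 0.4 3.2 0.2
  endloop
 endfacet
 facet normal 0.812 0.304 0.498
  outer loop
   vertex 2.1 3.2 3.8
   vertex 3.1 0.2 4.0
   vertex 3.7 4.0 0.7
  endloop
 endfacet
 facet normal -0.872 -0.344 0.348
  outer loop
   vertex 1.2 3.5 2.5
   vertex 0.4 3.2 0.2
   vertex 3.1 0.2 4.0
  endloop
 endfacet
 facet normal -0.823 -0.240 0.514
  outer loop
   vertex 1.2 3.5 2.5
   vertex 3.1 0.2 4.0
   vertex 2.1 3.2 3.8
  endloop
 endfacet
 facet normal -0.229 0.972 -0.047
  outer loop
   vertex 1.2 3.5 2.5
   vertex 3.7 4.0 0.7
   vertex 0.4 3.2 0.2
  endloop
 endfacet
 facet normal -0.022 0.971 0.239
  outer loop
   vertex 1.2 3.5 2.5
   vertex 2.1 3.2 3.8
   vertex 3.7 4.0 0.7
  endloop
 endfacet
 facet normal -0.117 -0.178 -0.977
  outer loop
   vertex 2.0 1.6 0.3
   vertex 0.4 3.2 0.2
   vertex 3.9 2.0 0.0
  endloop
 endfacet
 facet normal -0.022 -0.531 -0.847
  outer loop
   vertex 2.0 1.6 0.3
   vertex 3.9 2.0 0.0
   vertex 2.5 1.1 0.6
  endloop
 endfacet
 facet normal 0.391 -0.847 -0.360
  outer loop
   vertex 3.5 0.5 3.1
   vertex 2.5 1.1 0.6
   vertex 3.9 2.0 0.0
  endloop
 endfacet
 facet normal 0.106 -0.957 -0.272
  outer loop
   vertex 3.5 0.5 3.1
   vertex 3.1 0.2 4.0
   vertex 2.5 1.1 0.6
  endloop
 endfacet
 facet normal 0.988 0.046 0.150
  outer loop
   vertex 3.5 0.5 3.1
   vertex 3.9 2.0 0.0
   vertex 3.7 4.0 0.7
  endloop
 endfacet
 facet normal 0.843 0.271 0.465
  outer loop
   vertex 3.5 0.5 3.1
   vertex 3.7 4.0 0.7
   vertex 3.1 0.2 4.0
  endloop
 endfacet
 facet normal -0.630 -0.771 -0.093
  outer loop
   vertex 0.8 2.5 0.5
   vertex 2.5 1.1 0.6
   vertex 3.1 0.2 4.0
  endloop
 endfacet
 facet normal -0.607 -0.755 -0.246
  outer loop
   vertex 0.8 2.5 0.5
   vertex 2.0 1.6 0.3
   vertex 2.5 1.1 0.6
  endloop
 endfacet
 facet normal -0.872 -0.352 0.342
  outer loop
   vertex 0.8 2.5 0.5
   vertex 3.1 0.2 4.0
   vertex 0.4 3.2 0.2
  endloop
 endfacet
 facet normal -0.533 -0.572 -0.624
  outer loop
   vertex 0.8 2.5 0.5
   vertex 0.4 3.2 0.2
   vertex 2.0 1.6 0.3
  endloop
 endfacet
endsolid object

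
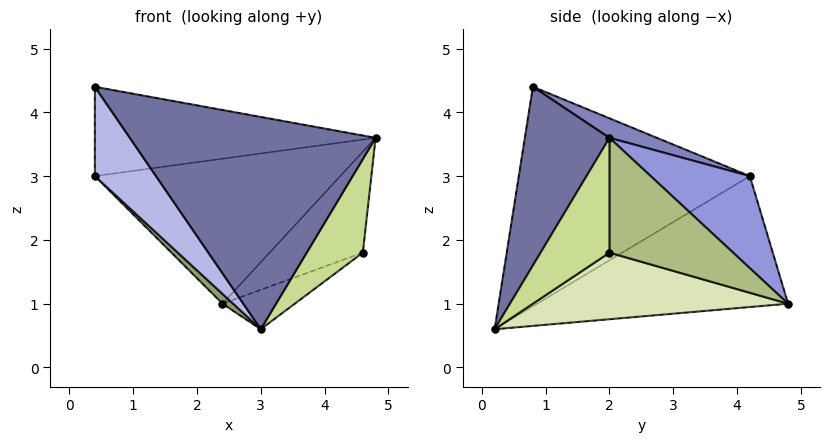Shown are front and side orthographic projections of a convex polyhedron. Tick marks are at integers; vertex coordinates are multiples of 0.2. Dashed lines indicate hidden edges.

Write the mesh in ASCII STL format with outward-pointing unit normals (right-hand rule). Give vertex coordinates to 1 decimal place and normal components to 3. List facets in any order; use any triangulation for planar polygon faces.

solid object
 facet normal 0.305 -0.886 0.349
  outer loop
   vertex 3.0 0.2 0.6
   vertex 4.8 2.0 3.6
   vertex 0.4 0.8 4.4
  endloop
 endfacet
 facet normal 0.064 0.380 0.923
  outer loop
   vertex 0.4 4.2 3.0
   vertex 0.4 0.8 4.4
   vertex 4.8 2.0 3.6
  endloop
 endfacet
 facet normal 0.314 0.776 0.547
  outer loop
   vertex 0.4 4.2 3.0
   vertex 4.8 2.0 3.6
   vertex 2.4 4.8 1.0
  endloop
 endfacet
 facet normal -0.821 -0.217 -0.528
  outer loop
   vertex 0.4 4.2 3.0
   vertex 3.0 0.2 0.6
   vertex 0.4 0.8 4.4
  endloop
 endfacet
 facet normal -0.702 -0.030 -0.711
  outer loop
   vertex 0.4 4.2 3.0
   vertex 2.4 4.8 1.0
   vertex 3.0 0.2 0.6
  endloop
 endfacet
 facet normal 0.795 0.600 -0.088
  outer loop
   vertex 4.6 2.0 1.8
   vertex 2.4 4.8 1.0
   vertex 4.8 2.0 3.6
  endloop
 endfacet
 facet normal 0.772 -0.629 -0.086
  outer loop
   vertex 4.6 2.0 1.8
   vertex 4.8 2.0 3.6
   vertex 3.0 0.2 0.6
  endloop
 endfacet
 facet normal 0.490 0.139 -0.861
  outer loop
   vertex 4.6 2.0 1.8
   vertex 3.0 0.2 0.6
   vertex 2.4 4.8 1.0
  endloop
 endfacet
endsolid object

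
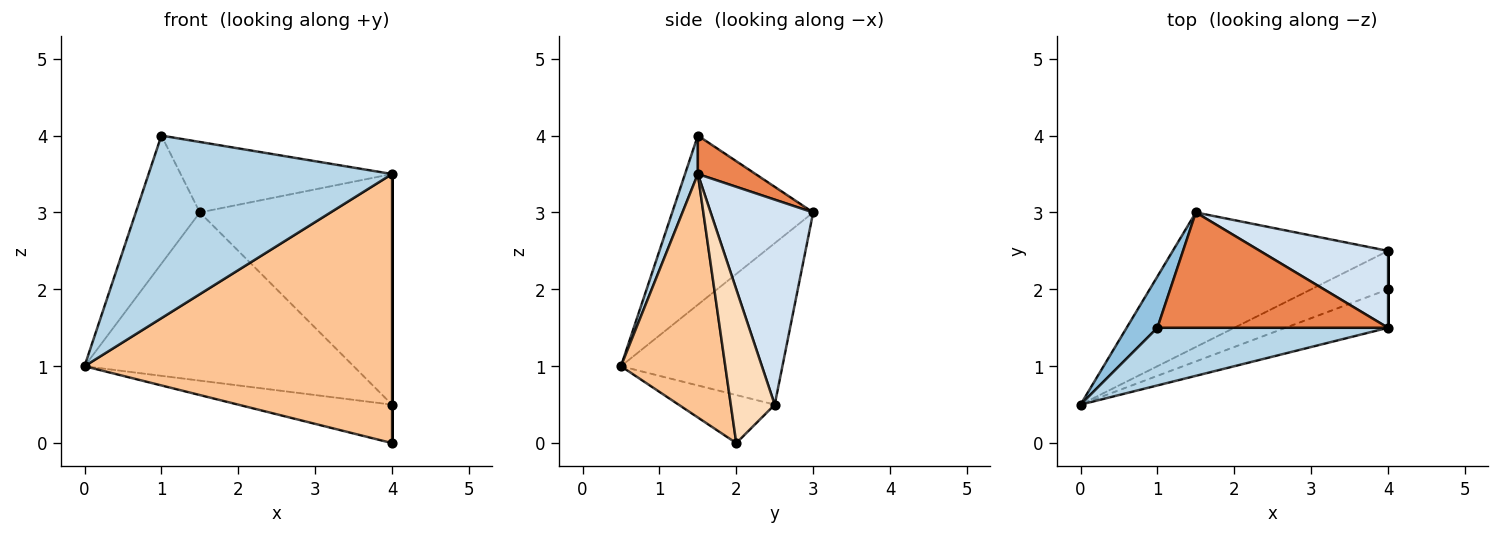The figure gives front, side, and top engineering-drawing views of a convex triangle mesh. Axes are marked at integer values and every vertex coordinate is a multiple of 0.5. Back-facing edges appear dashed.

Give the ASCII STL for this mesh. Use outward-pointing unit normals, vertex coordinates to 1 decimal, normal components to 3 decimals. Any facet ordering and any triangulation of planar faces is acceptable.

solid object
 facet normal -0.424 0.707 -0.566
  outer loop
   vertex 1.5 3.0 3.0
   vertex 4.0 2.5 0.5
   vertex 0.0 0.5 1.0
  endloop
 endfacet
 facet normal -0.898 0.408 0.163
  outer loop
   vertex 1.0 1.5 4.0
   vertex 1.5 3.0 3.0
   vertex 0.0 0.5 1.0
  endloop
 endfacet
 facet normal 0.050 -0.952 0.301
  outer loop
   vertex 4.0 1.5 3.5
   vertex 1.0 1.5 4.0
   vertex 0.0 0.5 1.0
  endloop
 endfacet
 facet normal 0.451 0.846 0.282
  outer loop
   vertex 4.0 1.5 3.5
   vertex 4.0 2.5 0.5
   vertex 1.5 3.0 3.0
  endloop
 endfacet
 facet normal 0.141 0.516 0.845
  outer loop
   vertex 4.0 1.5 3.5
   vertex 1.5 3.0 3.0
   vertex 1.0 1.5 4.0
  endloop
 endfacet
 facet normal -0.404 0.647 -0.647
  outer loop
   vertex 4.0 2.0 0.0
   vertex 0.0 0.5 1.0
   vertex 4.0 2.5 0.5
  endloop
 endfacet
 facet normal 0.318 -0.938 -0.134
  outer loop
   vertex 4.0 2.0 0.0
   vertex 4.0 1.5 3.5
   vertex 0.0 0.5 1.0
  endloop
 endfacet
 facet normal 1.000 0.000 0.000
  outer loop
   vertex 4.0 2.0 0.0
   vertex 4.0 2.5 0.5
   vertex 4.0 1.5 3.5
  endloop
 endfacet
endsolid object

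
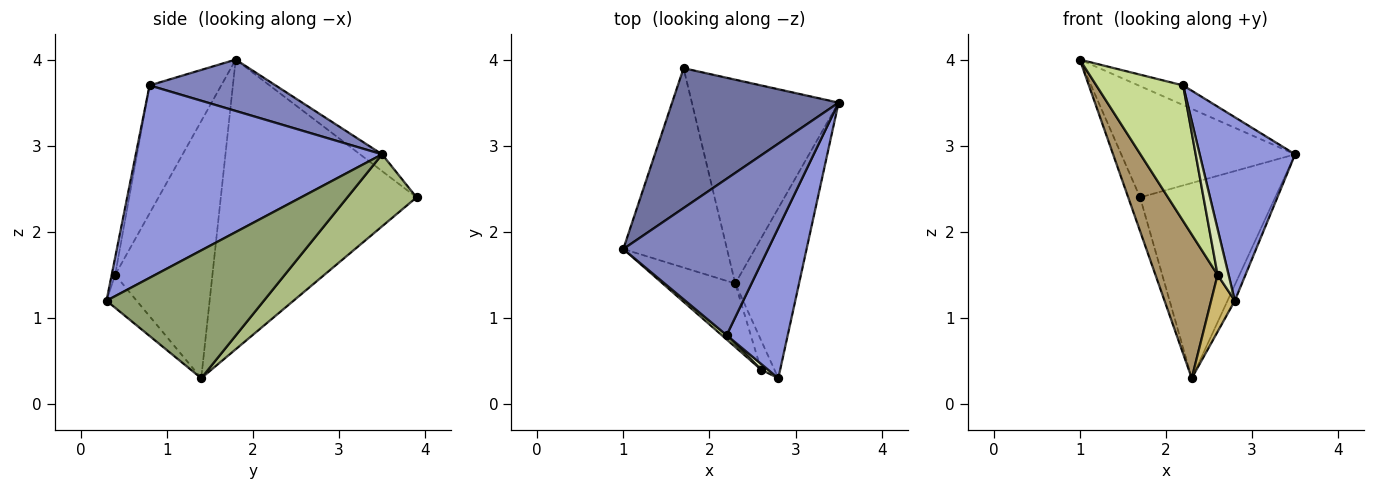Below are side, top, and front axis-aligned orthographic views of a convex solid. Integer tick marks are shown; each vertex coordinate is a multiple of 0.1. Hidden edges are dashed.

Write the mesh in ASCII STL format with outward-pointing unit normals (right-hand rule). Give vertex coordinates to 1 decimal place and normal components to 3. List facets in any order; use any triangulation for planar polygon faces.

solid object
 facet normal -0.079 0.621 0.780
  outer loop
   vertex 1.7 3.9 2.4
   vertex 1.0 1.8 4.0
   vertex 3.5 3.5 2.9
  endloop
 endfacet
 facet normal 0.332 0.118 0.936
  outer loop
   vertex 2.2 0.8 3.7
   vertex 3.5 3.5 2.9
   vertex 1.0 1.8 4.0
  endloop
 endfacet
 facet normal 0.894 -0.346 0.284
  outer loop
   vertex 2.2 0.8 3.7
   vertex 2.8 0.3 1.2
   vertex 3.5 3.5 2.9
  endloop
 endfacet
 facet normal -0.940 0.057 -0.336
  outer loop
   vertex 2.3 1.4 0.3
   vertex 1.0 1.8 4.0
   vertex 1.7 3.9 2.4
  endloop
 endfacet
 facet normal 0.894 0.041 -0.446
  outer loop
   vertex 2.3 1.4 0.3
   vertex 3.5 3.5 2.9
   vertex 2.8 0.3 1.2
  endloop
 endfacet
 facet normal 0.334 0.652 -0.681
  outer loop
   vertex 2.3 1.4 0.3
   vertex 1.7 3.9 2.4
   vertex 3.5 3.5 2.9
  endloop
 endfacet
 facet normal -0.636 -0.771 0.024
  outer loop
   vertex 2.6 0.4 1.5
   vertex 2.2 0.8 3.7
   vertex 1.0 1.8 4.0
  endloop
 endfacet
 facet normal -0.296 -0.948 0.118
  outer loop
   vertex 2.6 0.4 1.5
   vertex 2.8 0.3 1.2
   vertex 2.2 0.8 3.7
  endloop
 endfacet
 facet normal -0.820 -0.524 -0.231
  outer loop
   vertex 2.6 0.4 1.5
   vertex 1.0 1.8 4.0
   vertex 2.3 1.4 0.3
  endloop
 endfacet
 facet normal -0.749 -0.589 -0.303
  outer loop
   vertex 2.6 0.4 1.5
   vertex 2.3 1.4 0.3
   vertex 2.8 0.3 1.2
  endloop
 endfacet
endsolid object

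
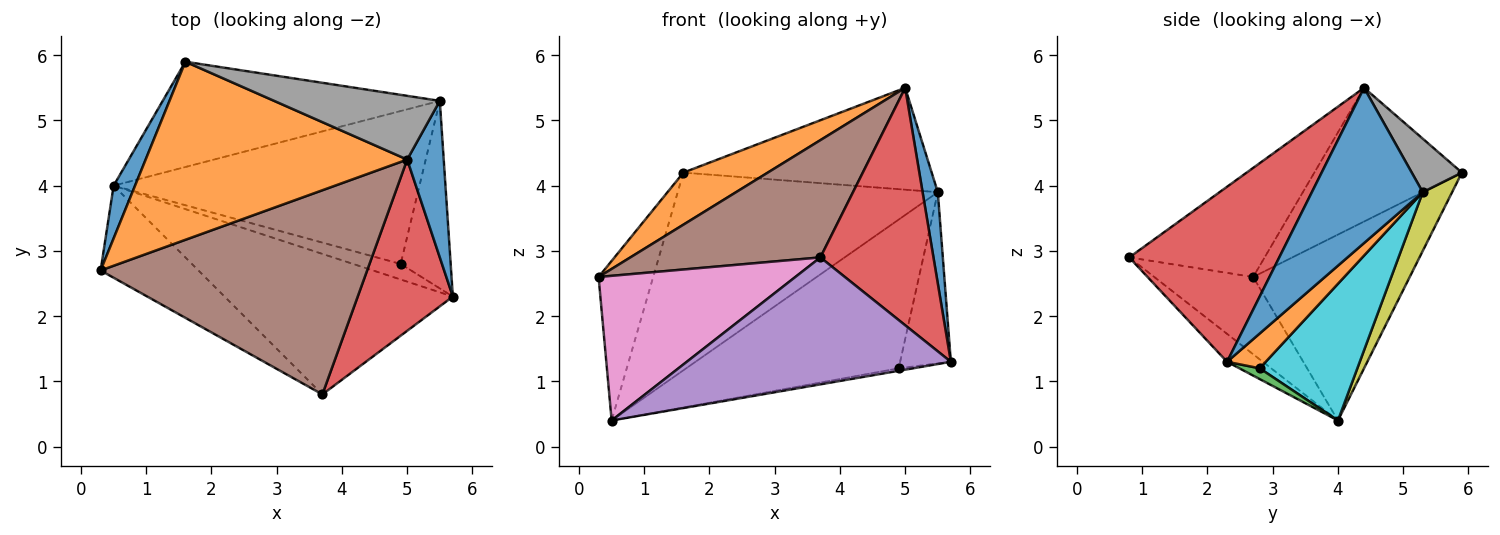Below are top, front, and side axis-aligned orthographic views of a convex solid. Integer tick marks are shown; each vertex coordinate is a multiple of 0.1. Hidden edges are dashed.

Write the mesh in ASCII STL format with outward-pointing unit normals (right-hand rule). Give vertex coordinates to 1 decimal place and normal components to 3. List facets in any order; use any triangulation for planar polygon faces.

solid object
 facet normal -0.939 0.327 0.108
  outer loop
   vertex 0.5 4.0 0.4
   vertex 0.3 2.7 2.6
   vertex 1.6 5.9 4.2
  endloop
 endfacet
 facet normal -0.441 -0.252 0.862
  outer loop
   vertex 5.0 4.4 5.5
   vertex 1.6 5.9 4.2
   vertex 0.3 2.7 2.6
  endloop
 endfacet
 facet normal 0.218 0.155 -0.964
  outer loop
   vertex 4.9 2.8 1.2
   vertex 5.7 2.3 1.3
   vertex 0.5 4.0 0.4
  endloop
 endfacet
 facet normal 0.733 -0.552 0.398
  outer loop
   vertex 3.7 0.8 2.9
   vertex 5.7 2.3 1.3
   vertex 5.0 4.4 5.5
  endloop
 endfacet
 facet normal -0.090 -0.668 -0.739
  outer loop
   vertex 3.7 0.8 2.9
   vertex 0.5 4.0 0.4
   vertex 5.7 2.3 1.3
  endloop
 endfacet
 facet normal -0.334 -0.469 0.817
  outer loop
   vertex 3.7 0.8 2.9
   vertex 5.0 4.4 5.5
   vertex 0.3 2.7 2.6
  endloop
 endfacet
 facet normal -0.390 -0.777 -0.494
  outer loop
   vertex 3.7 0.8 2.9
   vertex 0.3 2.7 2.6
   vertex 0.5 4.0 0.4
  endloop
 endfacet
 facet normal 0.169 0.836 0.523
  outer loop
   vertex 5.5 5.3 3.9
   vertex 1.6 5.9 4.2
   vertex 5.0 4.4 5.5
  endloop
 endfacet
 facet normal 0.099 0.878 -0.468
  outer loop
   vertex 5.5 5.3 3.9
   vertex 0.5 4.0 0.4
   vertex 1.6 5.9 4.2
  endloop
 endfacet
 facet normal 0.305 0.664 -0.683
  outer loop
   vertex 5.5 5.3 3.9
   vertex 4.9 2.8 1.2
   vertex 0.5 4.0 0.4
  endloop
 endfacet
 facet normal 0.965 -0.132 0.227
  outer loop
   vertex 5.5 5.3 3.9
   vertex 5.0 4.4 5.5
   vertex 5.7 2.3 1.3
  endloop
 endfacet
 facet normal 0.457 0.600 -0.657
  outer loop
   vertex 5.5 5.3 3.9
   vertex 5.7 2.3 1.3
   vertex 4.9 2.8 1.2
  endloop
 endfacet
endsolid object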